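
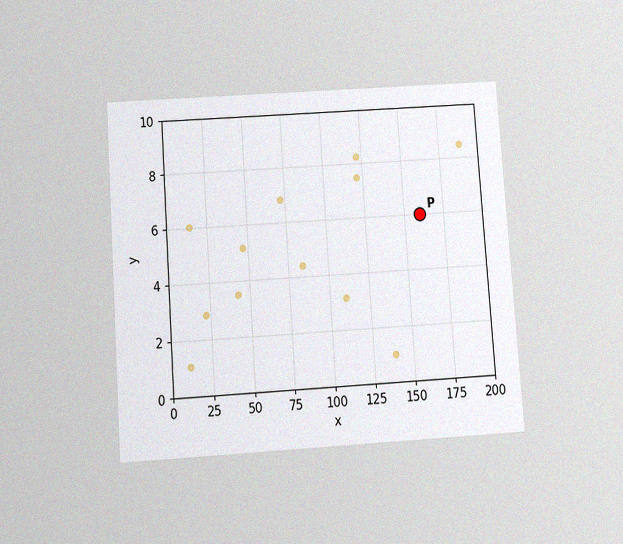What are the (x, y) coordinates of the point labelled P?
(160, 6)

The chart is tilted about 4° counter-clockwise and viewed slightly from below, with some photo noise. Following the gridlines from P to each axis, P sits at (160, 6).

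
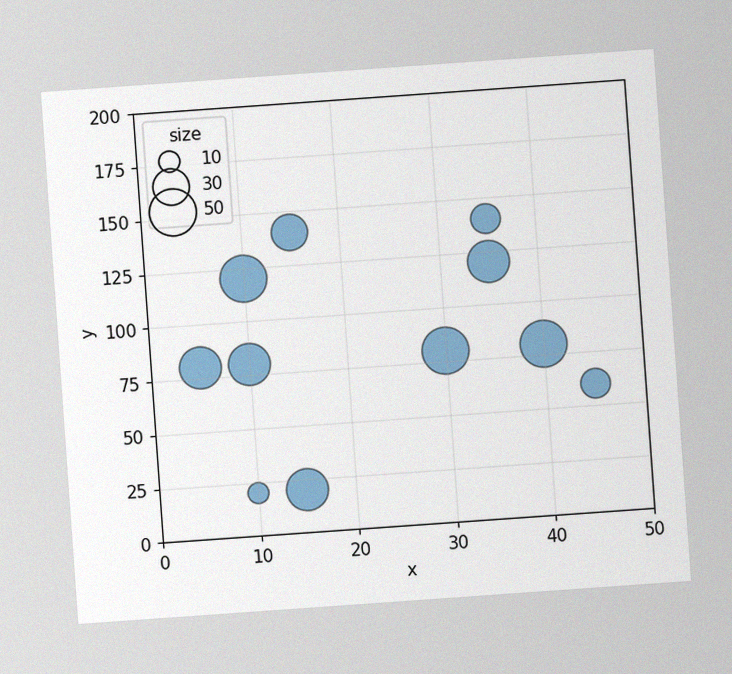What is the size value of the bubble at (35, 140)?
20

The chart is tilted about 4° counter-clockwise, with some photo noise. Matching the bubble at (35, 140) against the size legend gives 20.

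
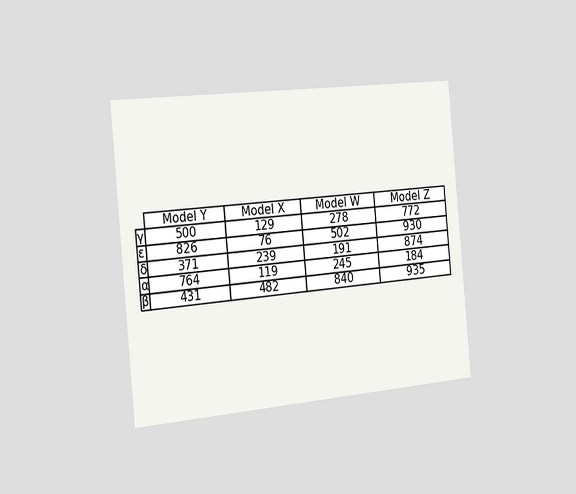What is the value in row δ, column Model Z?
The chart is tilted about 5° counter-clockwise and viewed slightly from the left. The (δ, Model Z) cell reads 874.

874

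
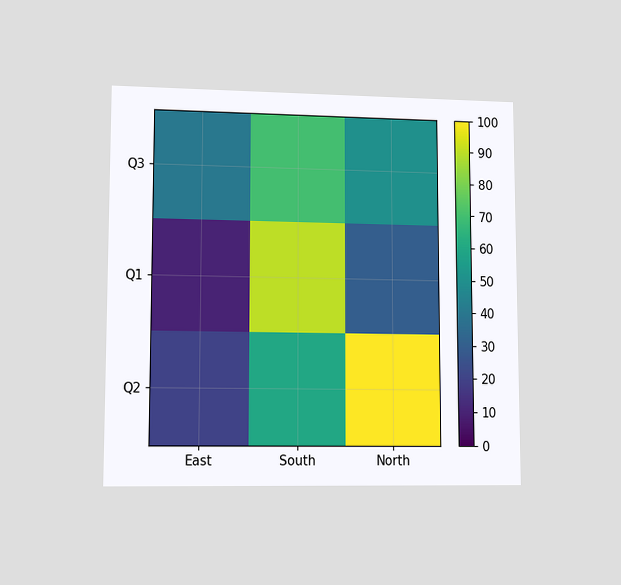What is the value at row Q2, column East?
The chart is viewed at a slight angle. Matching cell (Q2, East) against the colorbar gives 20.

20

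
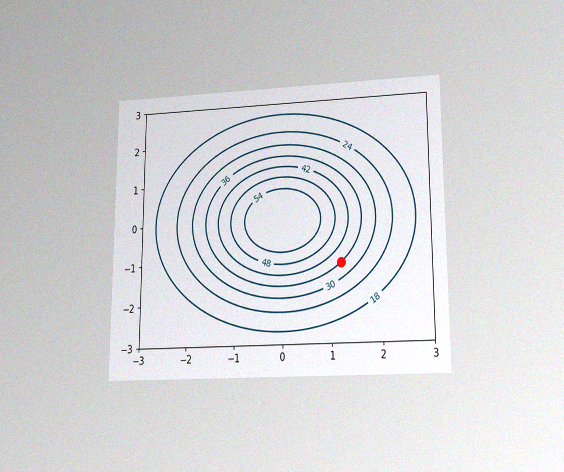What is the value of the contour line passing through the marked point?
36

The chart is viewed at a slight angle, with some photo noise. The marked point sits on the contour labelled 36.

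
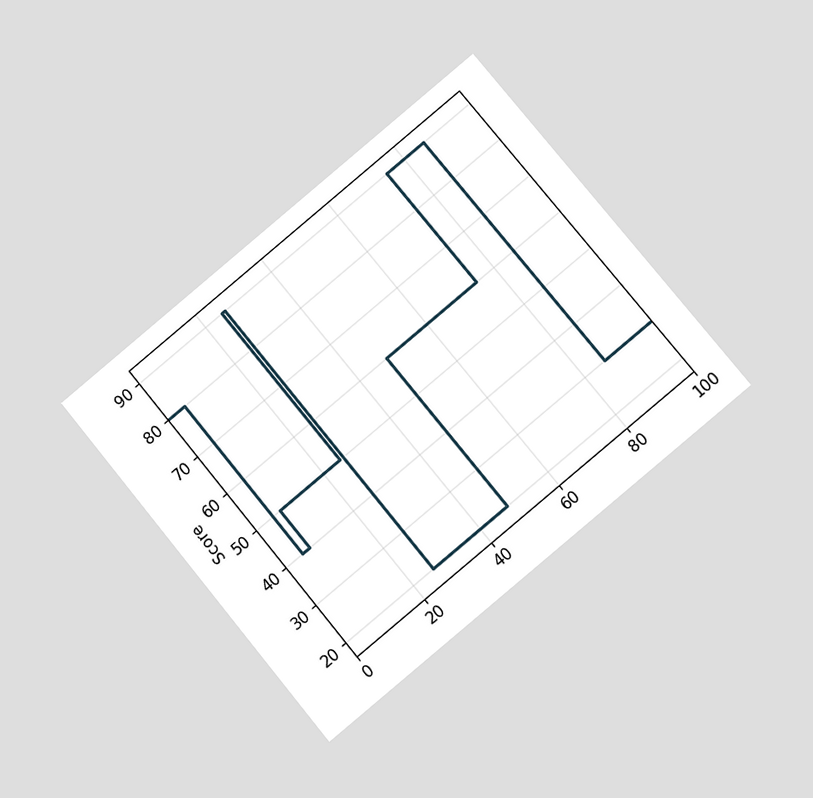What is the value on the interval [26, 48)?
20

The chart is tilted about 40° counter-clockwise and viewed at a slight angle. On [26, 48) the step sits at 20.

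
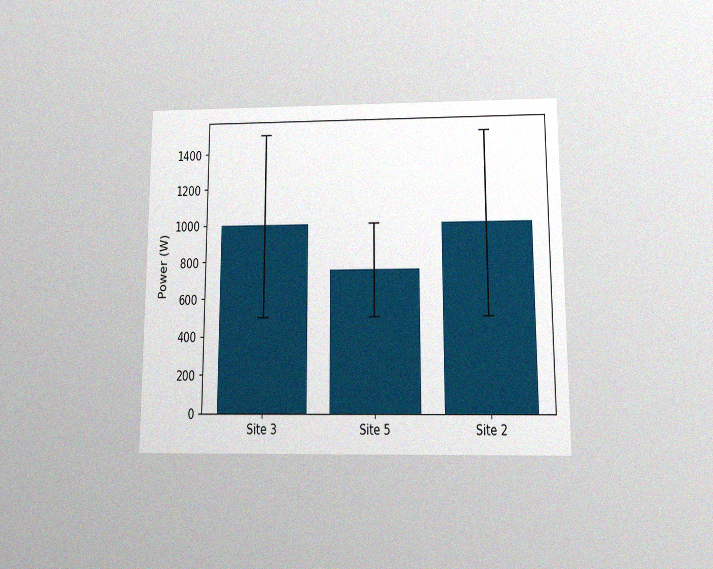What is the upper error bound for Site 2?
1500W

The chart is viewed slightly from below, with some photo noise. The Site 2 bar's upper whisker reaches 1500W.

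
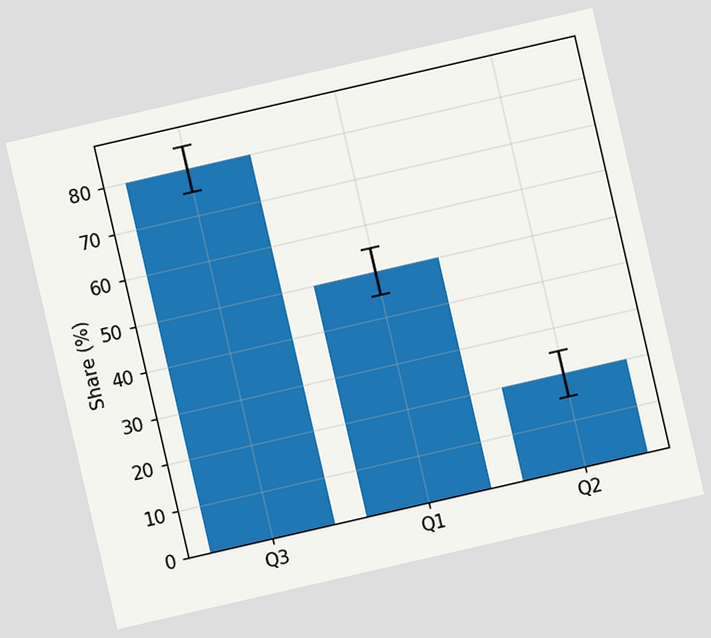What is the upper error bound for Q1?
55%

The chart is tilted about 13° counter-clockwise. The Q1 bar's upper whisker reaches 55%.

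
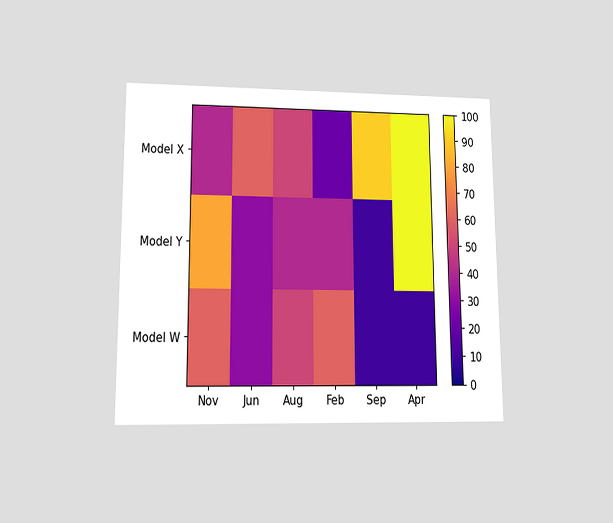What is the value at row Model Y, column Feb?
The chart is viewed at a slight angle. Matching cell (Model Y, Feb) against the colorbar gives 40.

40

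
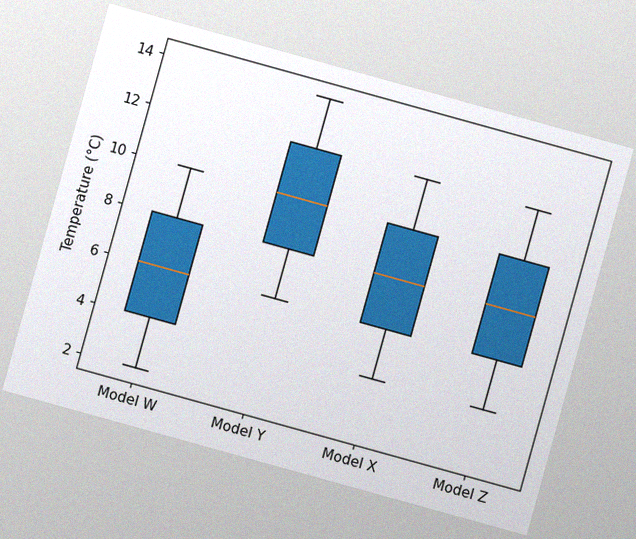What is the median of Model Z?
8°C

The chart is tilted about 15° clockwise, with some photo noise. The median line in the Model Z box sits at 8°C.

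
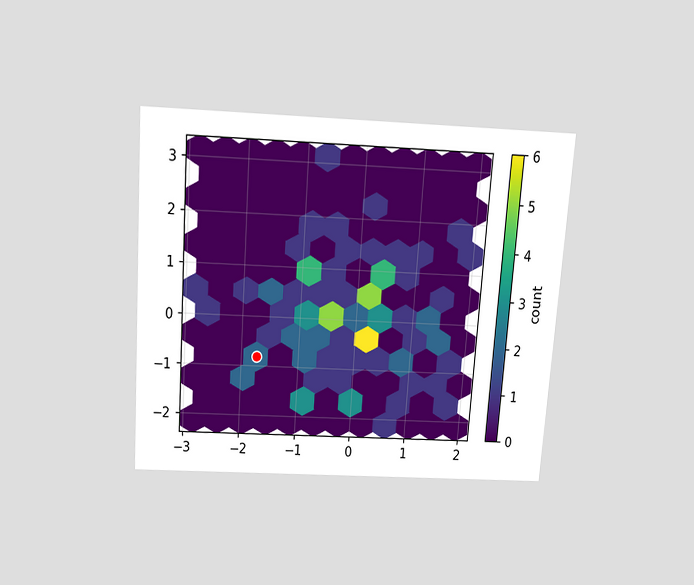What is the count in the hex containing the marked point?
The chart is tilted about 4° clockwise and viewed slightly from above. The marked hex reads 2 on the colorbar.

2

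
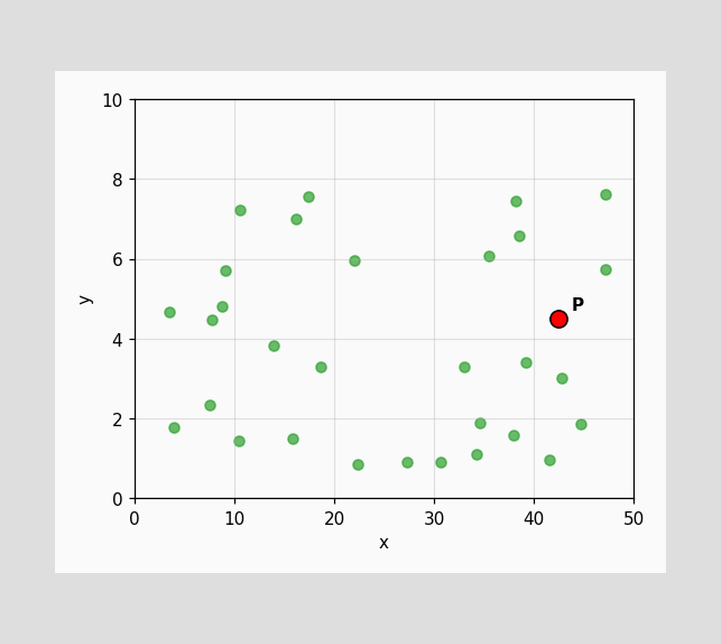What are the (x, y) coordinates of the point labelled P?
Following the gridlines from P to each axis, P sits at (42.5, 4.5).

(42.5, 4.5)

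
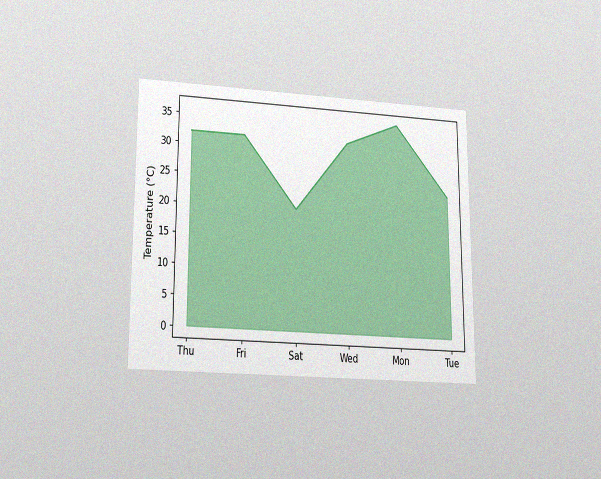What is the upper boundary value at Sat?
20°C

The chart is viewed slightly from below, with some photo noise. At Sat the upper boundary is at 20°C.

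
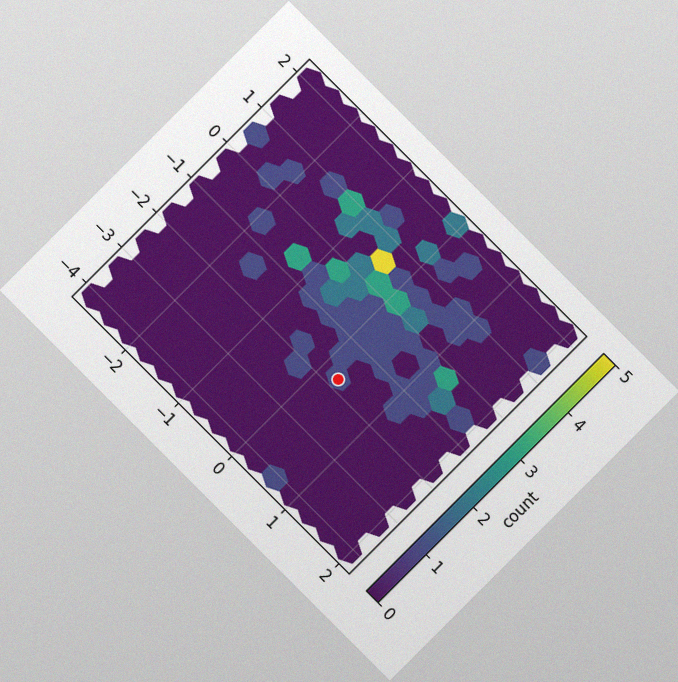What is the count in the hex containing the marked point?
The chart is tilted about 45° clockwise, with some photo noise. The marked hex reads 1 on the colorbar.

1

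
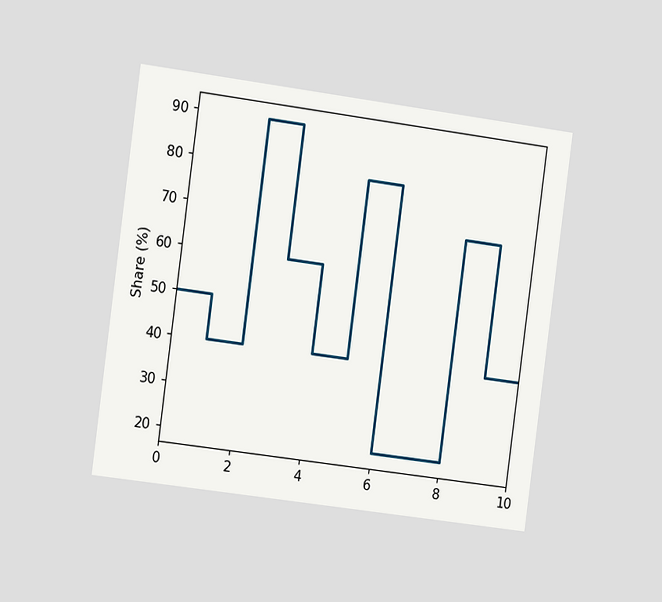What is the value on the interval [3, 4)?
The chart is tilted about 8° clockwise and viewed slightly from the left. On [3, 4) the step sits at 60%.

60%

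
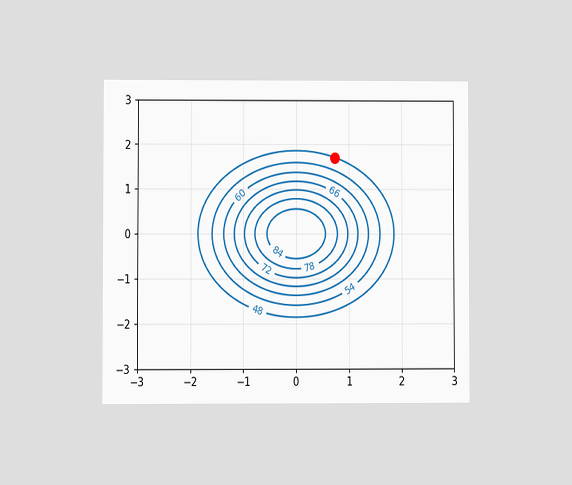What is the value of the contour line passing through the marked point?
48

The chart is viewed at a slight angle. The marked point sits on the contour labelled 48.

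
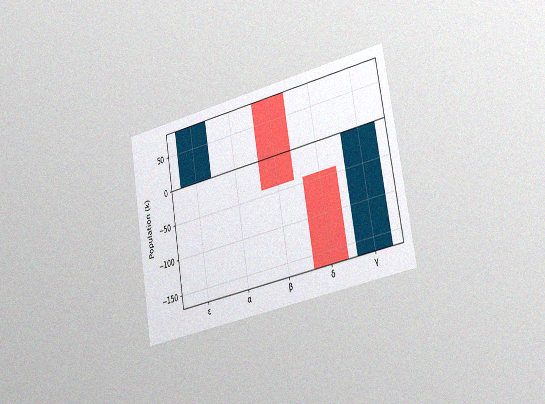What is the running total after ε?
84k

The chart is tilted about 10° counter-clockwise and viewed slightly from the right, with some photo noise. After ε the running total reaches 84k.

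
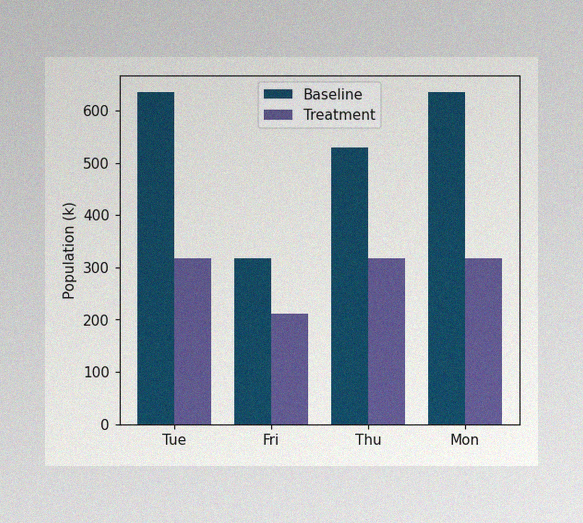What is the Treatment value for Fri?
The image has some photo noise and uneven lighting. The Treatment bar at Fri reaches 212k on the y-axis.

212k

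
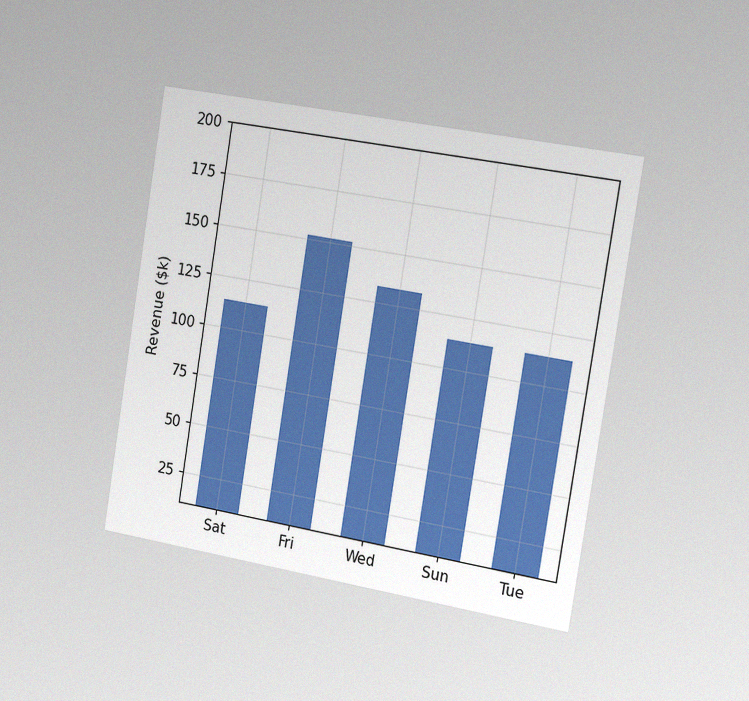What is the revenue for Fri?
The chart is tilted about 9° clockwise and viewed slightly from the right, with some photo noise. Reading along the chart's y-axis, the Fri bar reaches $152k.

$152k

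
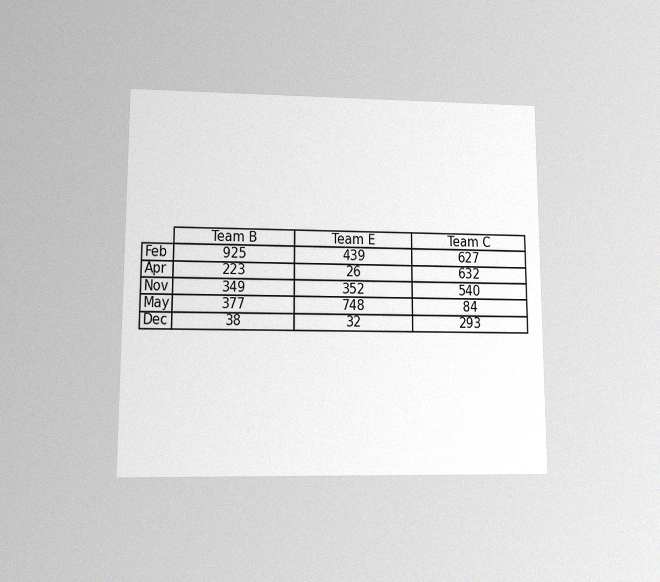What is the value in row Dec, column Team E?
The chart is viewed at a slight angle, with some photo noise. The (Dec, Team E) cell reads 32.

32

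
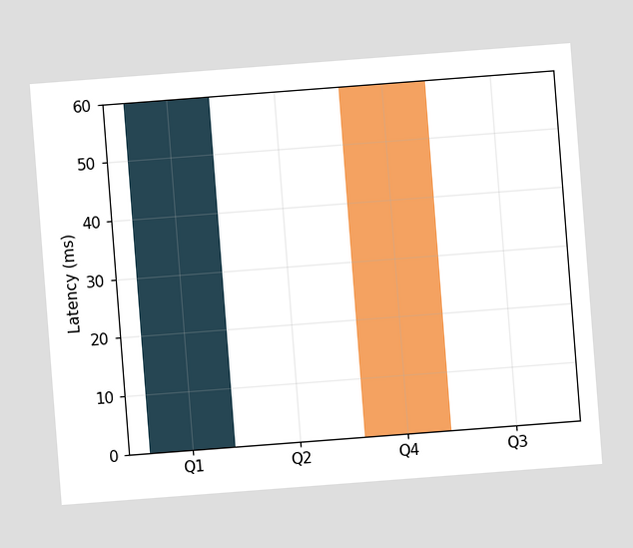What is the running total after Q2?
60ms

The chart is tilted about 4° counter-clockwise. After Q2 the running total reaches 60ms.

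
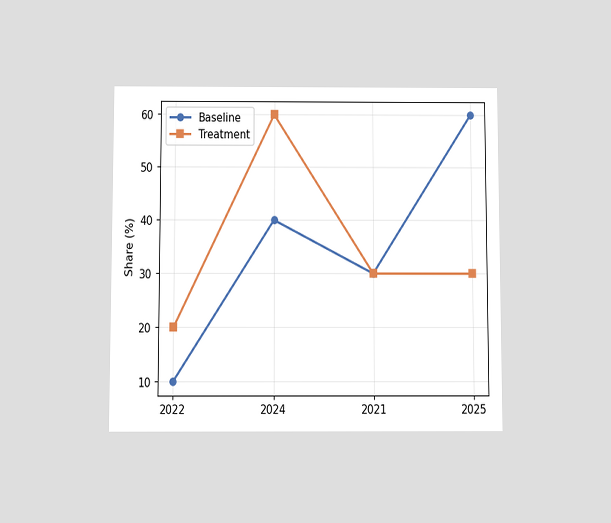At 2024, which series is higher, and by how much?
Treatment, by 20%

The chart is viewed slightly from below. At 2024, Treatment sits above the other line by 20%.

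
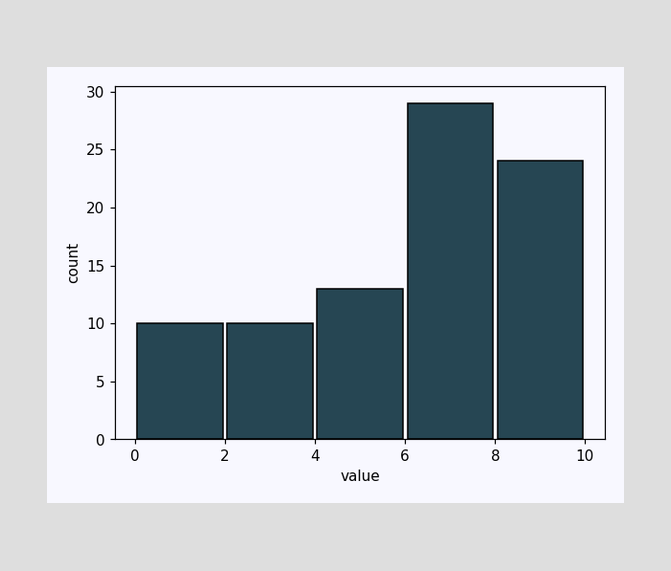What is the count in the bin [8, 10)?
24

The [8, 10) bin has height 24.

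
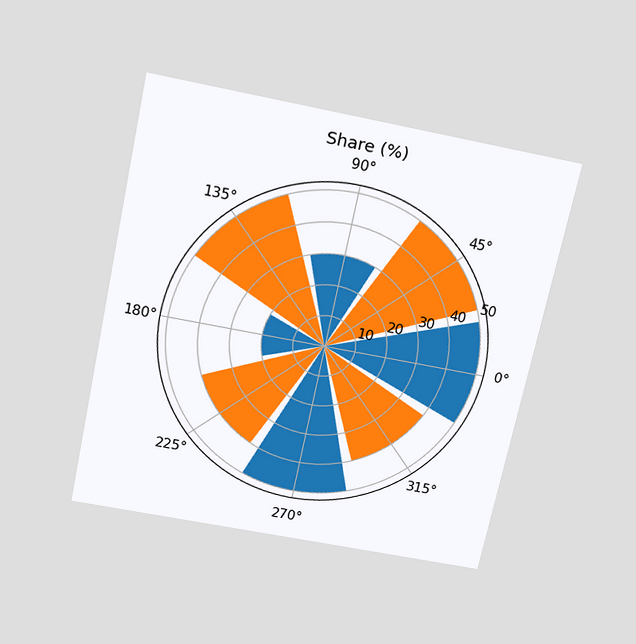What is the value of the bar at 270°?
The chart is tilted about 12° clockwise and viewed slightly from above. The bar at 270° reaches 50% on the radial axis.

50%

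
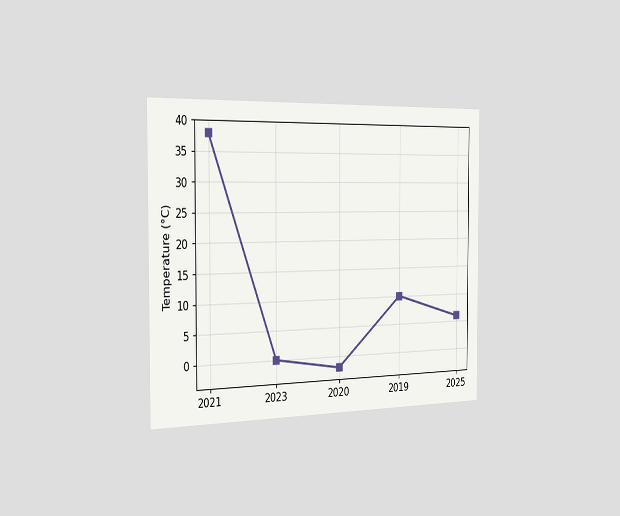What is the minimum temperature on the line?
-2°C

The chart is viewed slightly from the left. The lowest point is at 2020, and reading across to the y-axis gives -2°C.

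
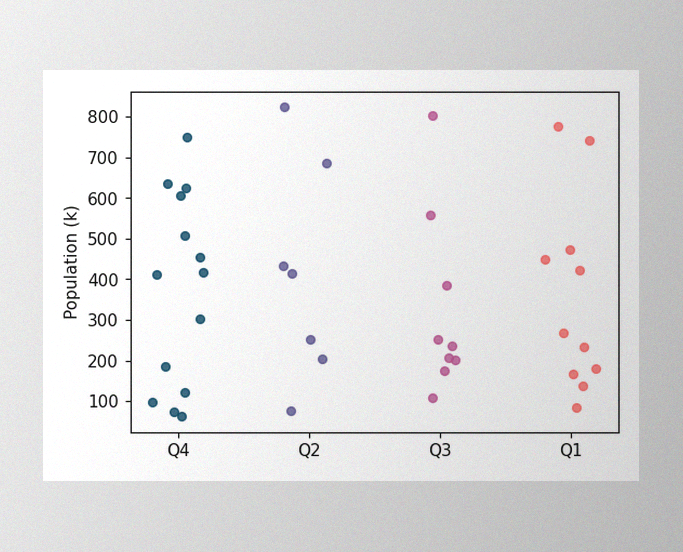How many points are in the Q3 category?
9

The image has some photo noise and uneven lighting. Counting the markers in the Q3 column gives 9.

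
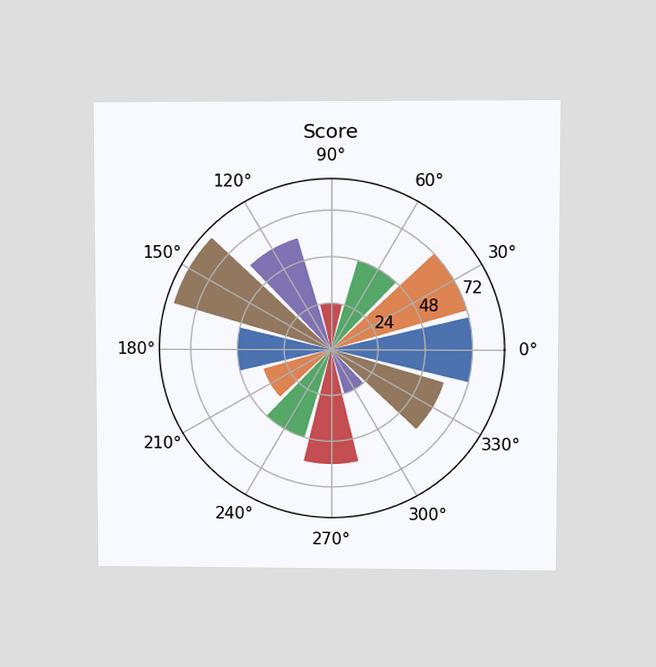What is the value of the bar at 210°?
36

The chart is viewed at a slight angle. The bar at 210° reaches 36 on the radial axis.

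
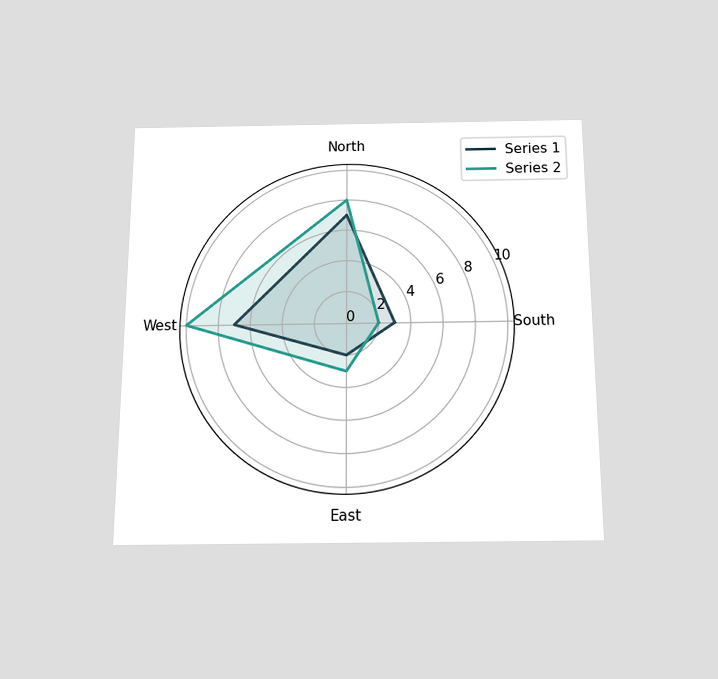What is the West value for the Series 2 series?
10

The chart is viewed slightly from below. On the West axis, Series 2 reaches 10.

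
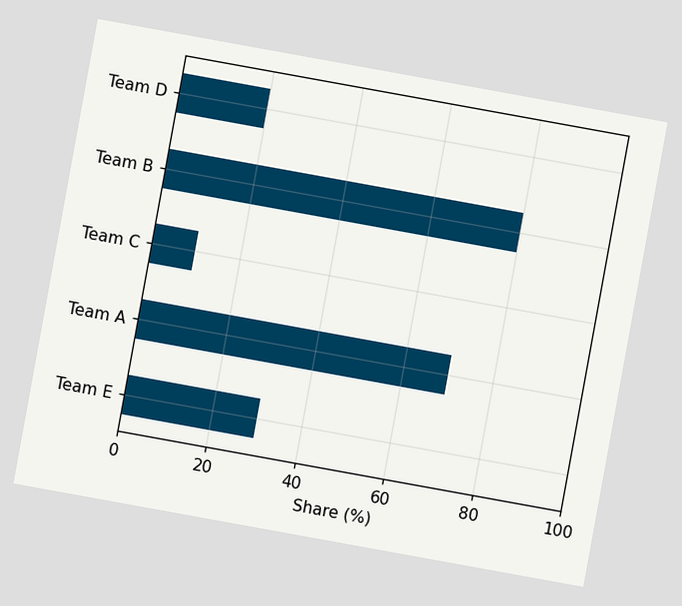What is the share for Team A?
The chart is tilted about 10° clockwise. Reading along the chart's x-axis, the Team A bar reaches 70%.

70%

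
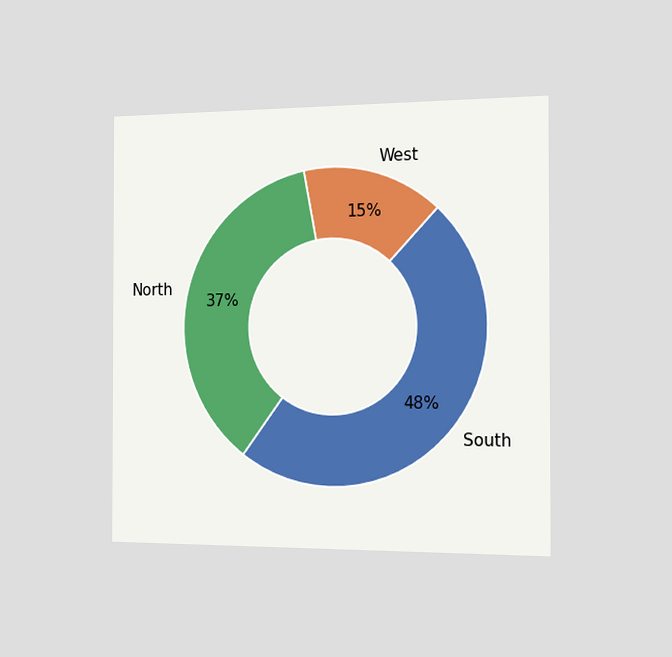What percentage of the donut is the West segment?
15%

The chart is viewed slightly from the right. The West segment takes up 15% of the ring.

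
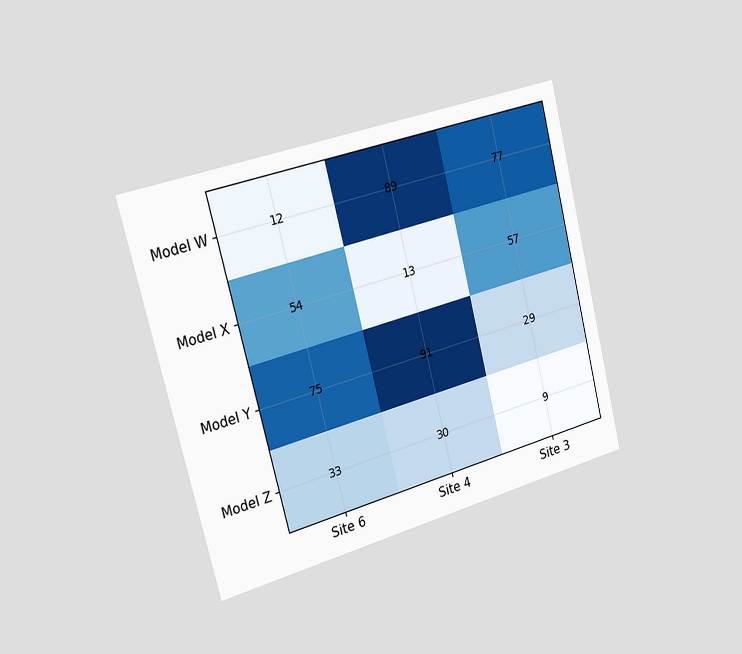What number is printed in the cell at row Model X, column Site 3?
57

The chart is tilted about 14° counter-clockwise and viewed slightly from the left. The (Model X, Site 3) cell reads 57.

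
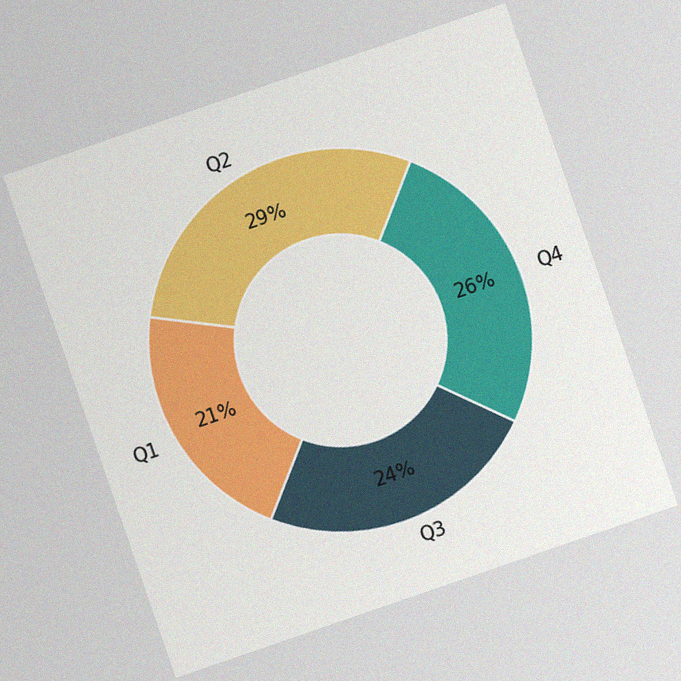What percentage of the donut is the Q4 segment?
The chart is tilted about 19° counter-clockwise, with some photo noise. The Q4 segment takes up 26% of the ring.

26%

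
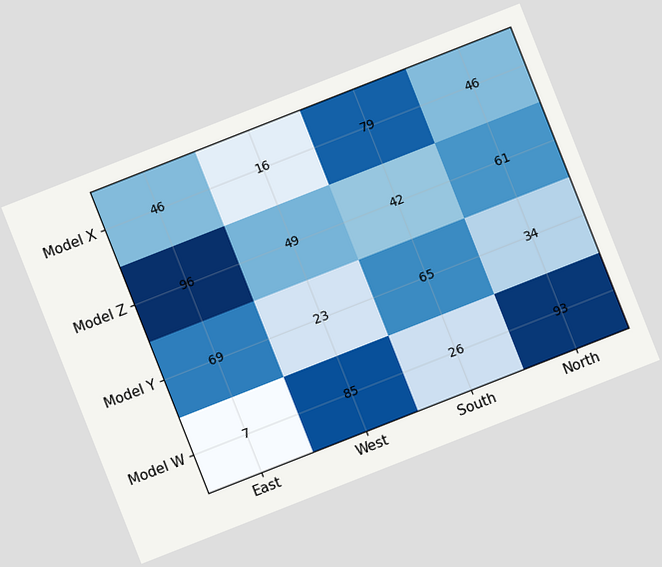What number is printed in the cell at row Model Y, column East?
69

The chart is tilted about 21° counter-clockwise. The (Model Y, East) cell reads 69.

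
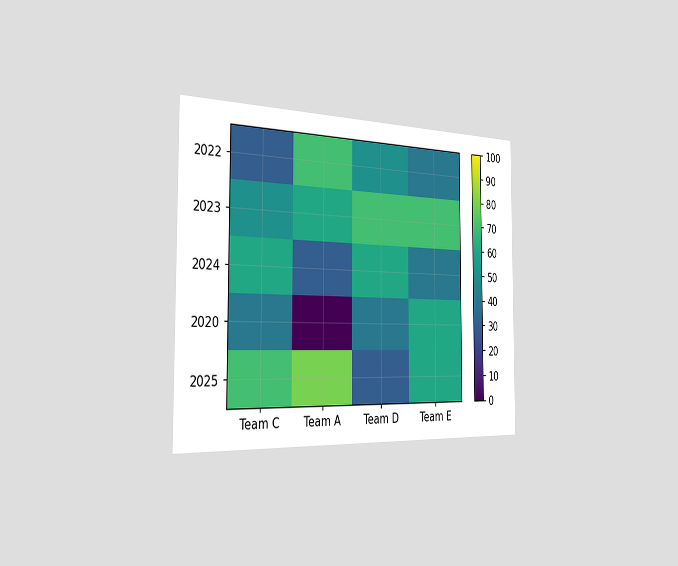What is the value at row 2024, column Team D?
The chart is viewed slightly from the left. Matching cell (2024, Team D) against the colorbar gives 60.

60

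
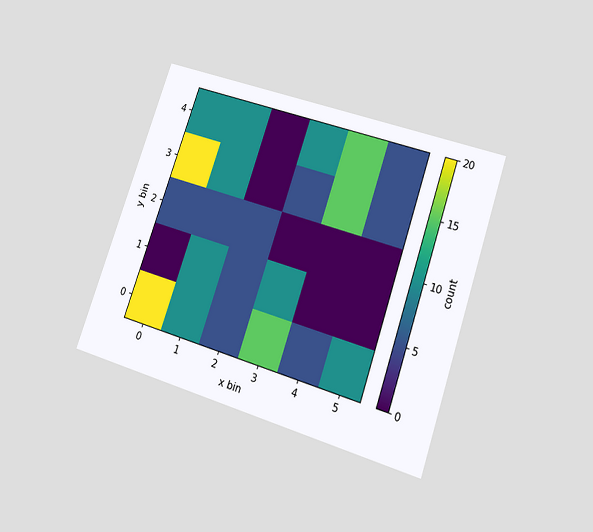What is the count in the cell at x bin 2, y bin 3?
0

The chart is tilted about 19° clockwise and viewed at a slight angle. Matching the cell (2, 3) against the colorbar gives 0.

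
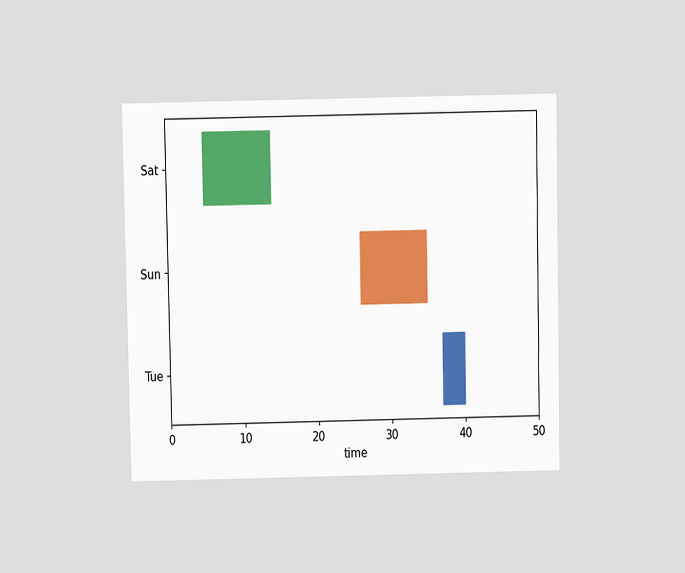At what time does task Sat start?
The chart is viewed slightly from above. The Sat bar begins at t=5.

5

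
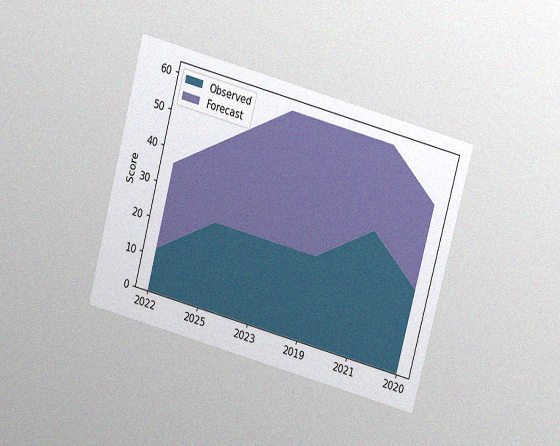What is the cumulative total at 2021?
60

The chart is tilted about 15° clockwise and viewed slightly from above, with some photo noise. The stacked total at 2021 reaches 60.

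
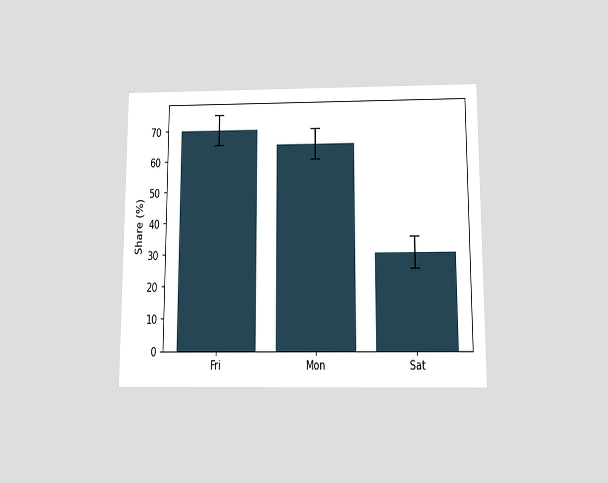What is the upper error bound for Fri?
75%

The chart is viewed slightly from below. The Fri bar's upper whisker reaches 75%.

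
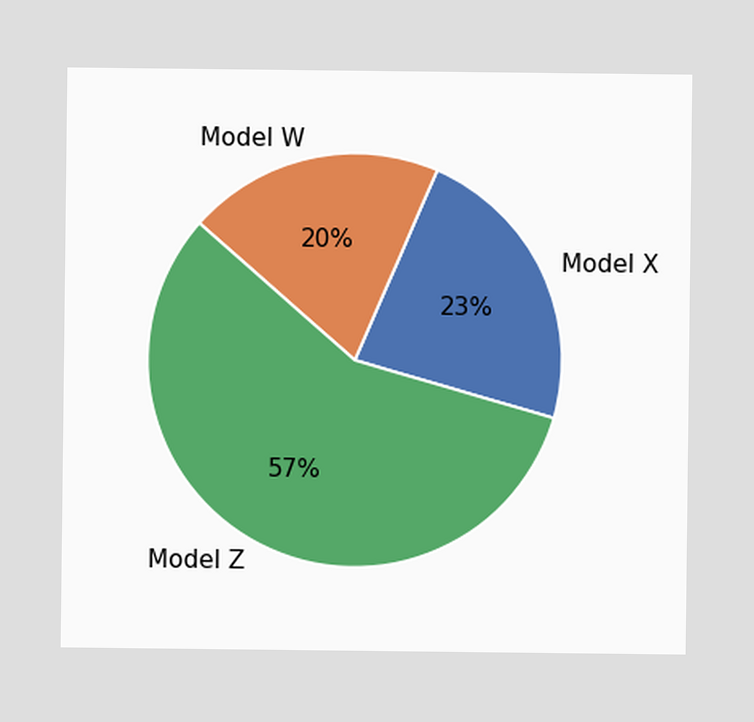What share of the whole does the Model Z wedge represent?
57%

The Model Z slice takes up 57% of the pie.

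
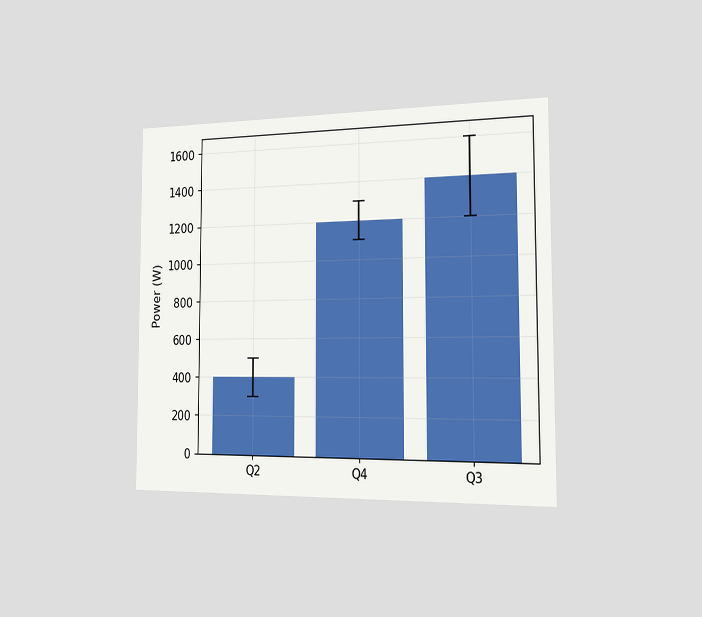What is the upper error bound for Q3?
1600W

The chart is viewed slightly from the right. The Q3 bar's upper whisker reaches 1600W.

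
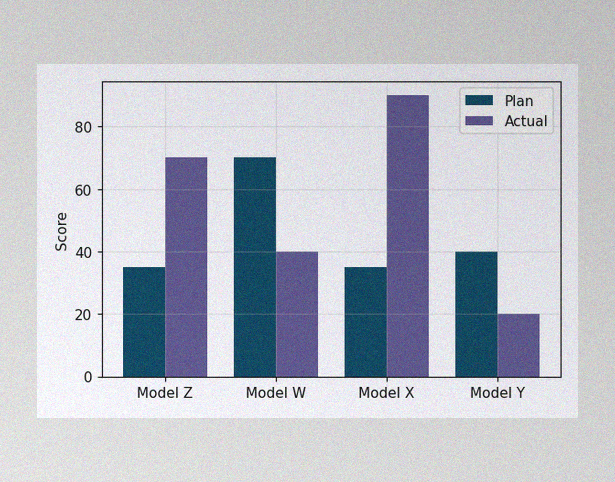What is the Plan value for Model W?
The image has some photo noise and uneven lighting. The Plan bar at Model W reaches 70 on the y-axis.

70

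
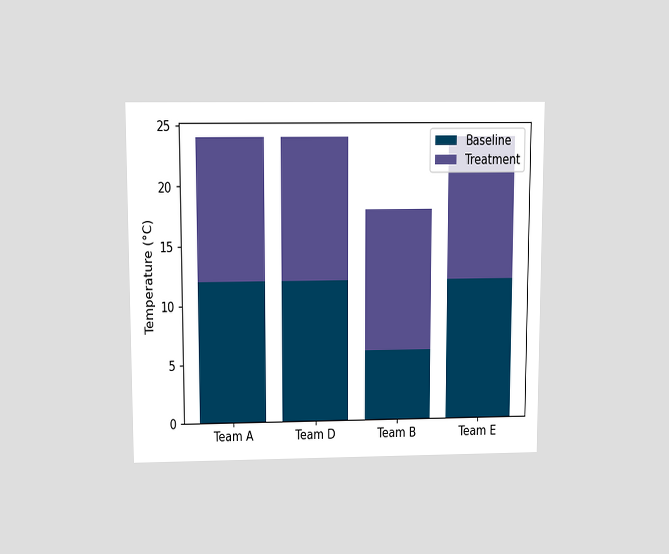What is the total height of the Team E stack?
24°C

The chart is viewed slightly from above. The Team E stack's top reaches 24°C on the y-axis.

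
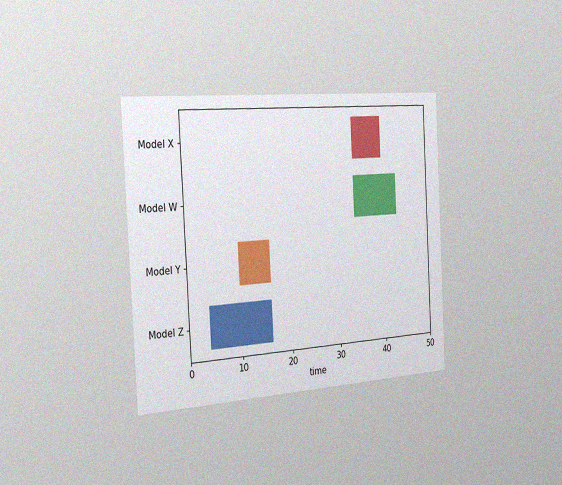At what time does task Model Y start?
The chart is tilted about 3° counter-clockwise and viewed slightly from the left, with some photo noise. The Model Y bar begins at t=10.

10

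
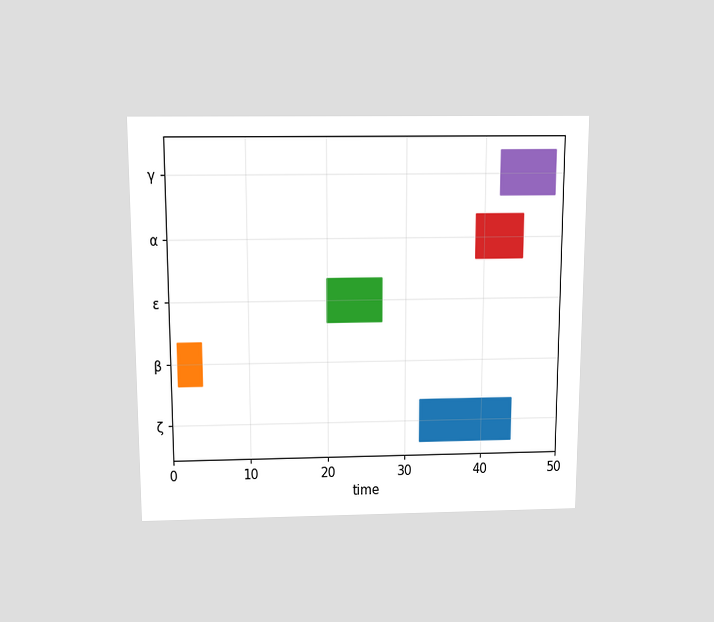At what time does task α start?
The chart is viewed slightly from above. The α bar begins at t=39.

39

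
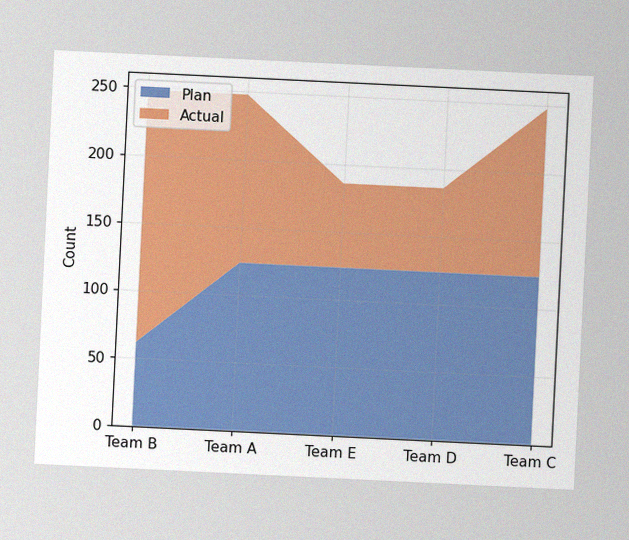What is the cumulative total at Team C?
The chart is tilted about 3° clockwise, with some photo noise. The stacked total at Team C reaches 248.

248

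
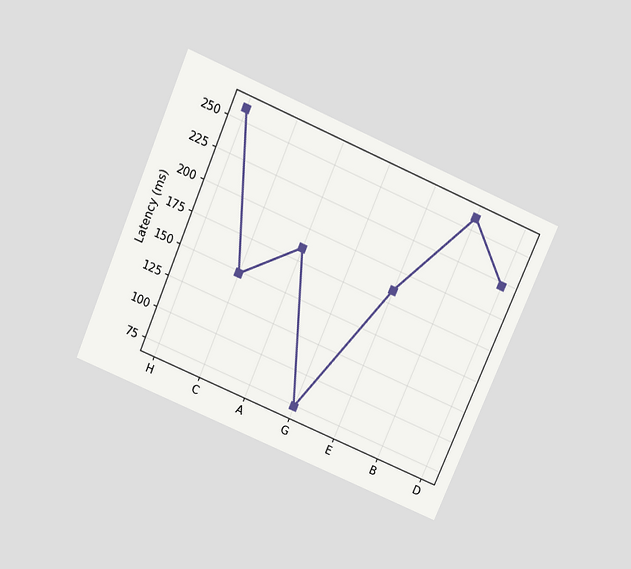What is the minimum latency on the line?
The chart is tilted about 23° clockwise and viewed slightly from above. The lowest point is at G, and reading across to the y-axis gives 74ms.

74ms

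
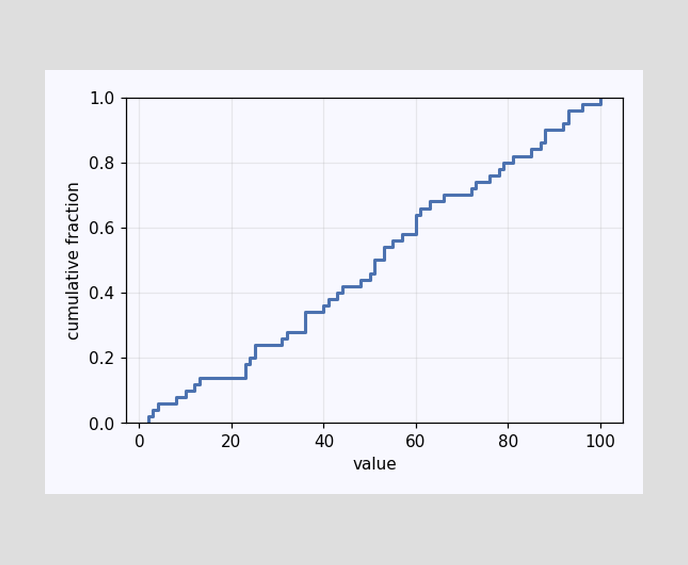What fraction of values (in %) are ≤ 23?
18%

At x=23 the ECDF step is at 18%.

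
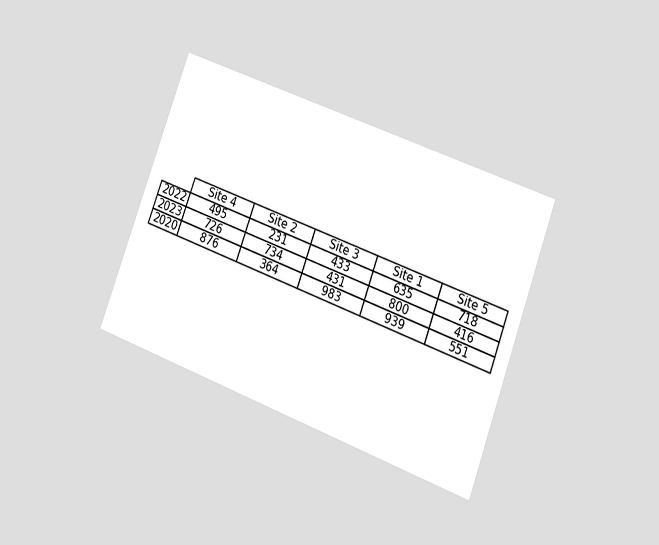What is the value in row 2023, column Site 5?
416

The chart is tilted about 20° clockwise and viewed at a slight angle. The (2023, Site 5) cell reads 416.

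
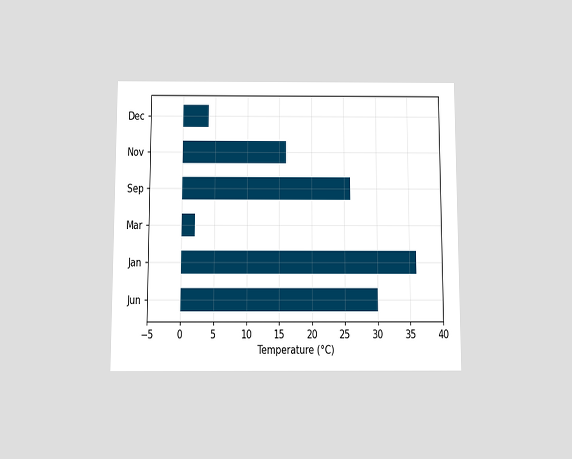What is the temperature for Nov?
The chart is viewed slightly from below. Reading along the chart's x-axis, the Nov bar reaches 16°C.

16°C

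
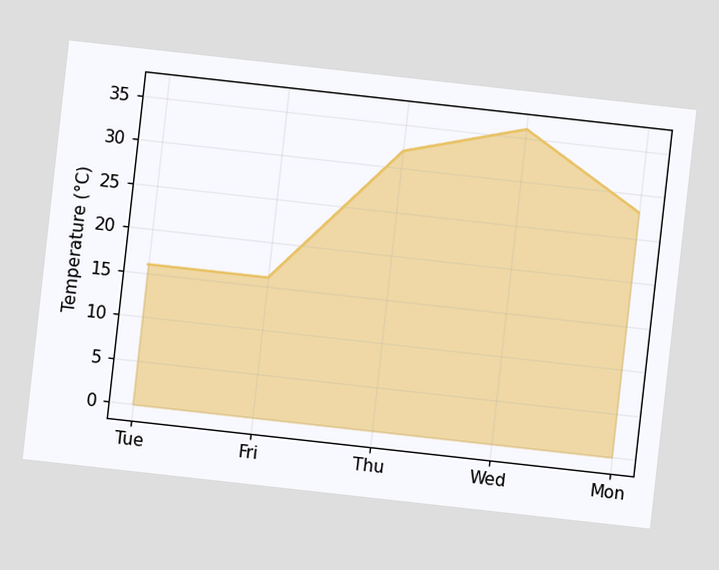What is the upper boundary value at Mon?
28°C

The chart is tilted about 6° clockwise. At Mon the upper boundary is at 28°C.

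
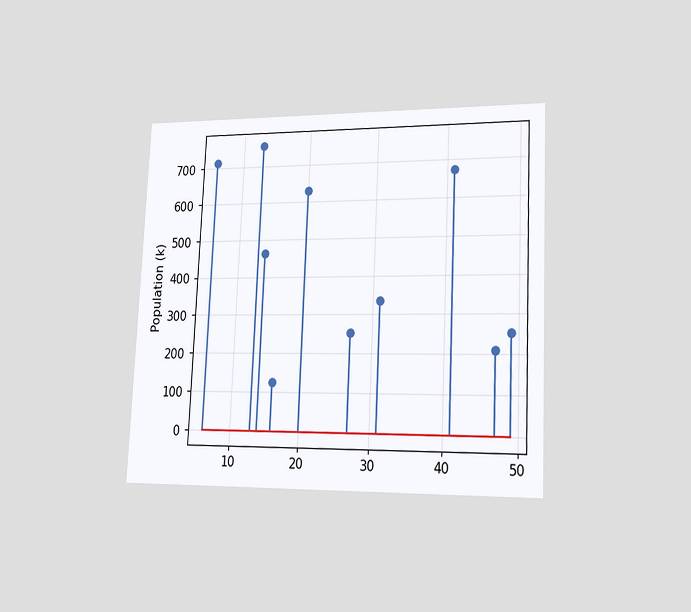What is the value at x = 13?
756k

The chart is tilted about 3° clockwise and viewed slightly from the right. The stem at x=13 reaches 756k.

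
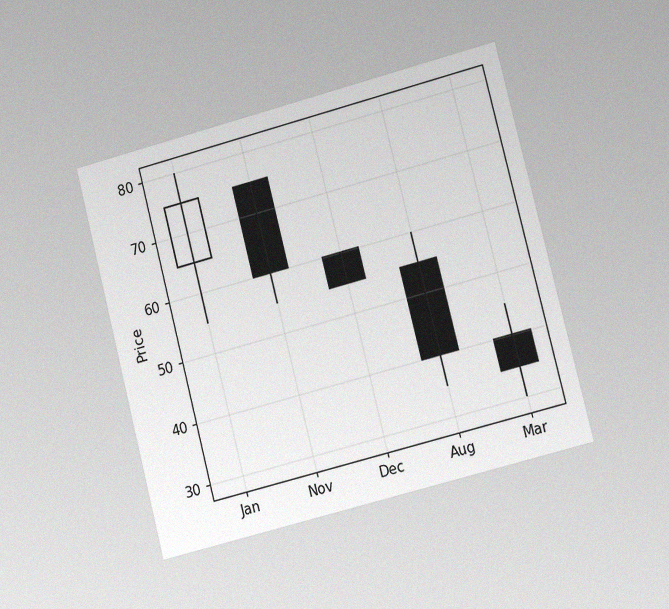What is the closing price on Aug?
The chart is tilted about 14° counter-clockwise and viewed slightly from the right, with some photo noise. The Aug candle closes at 40.

40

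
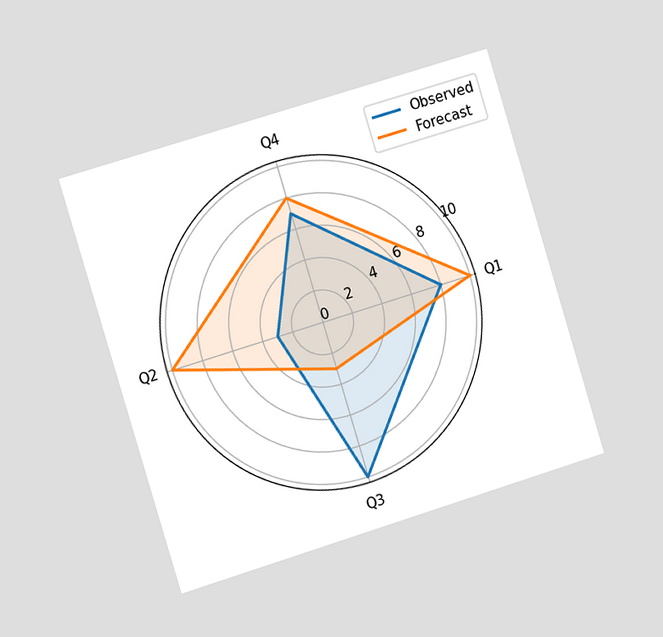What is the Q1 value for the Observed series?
8

The chart is tilted about 17° counter-clockwise and viewed at a slight angle. On the Q1 axis, Observed reaches 8.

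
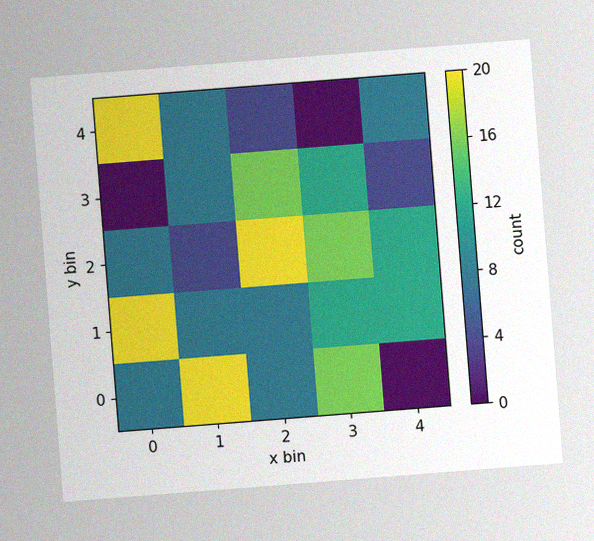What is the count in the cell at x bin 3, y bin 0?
16

The chart is tilted about 4° counter-clockwise, with some photo noise. Matching the cell (3, 0) against the colorbar gives 16.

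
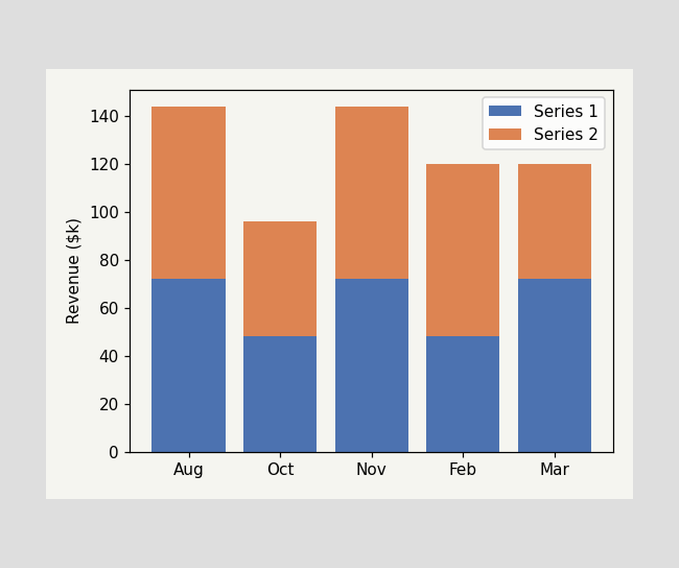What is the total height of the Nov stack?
$144k

The Nov stack's top reaches $144k on the y-axis.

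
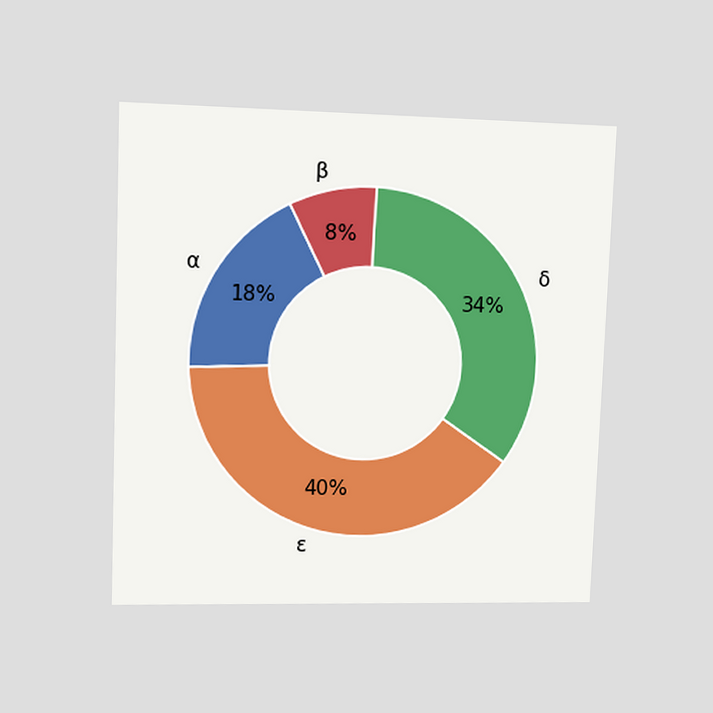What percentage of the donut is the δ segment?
The chart is tilted about 2° clockwise and viewed at a slight angle. The δ segment takes up 34% of the ring.

34%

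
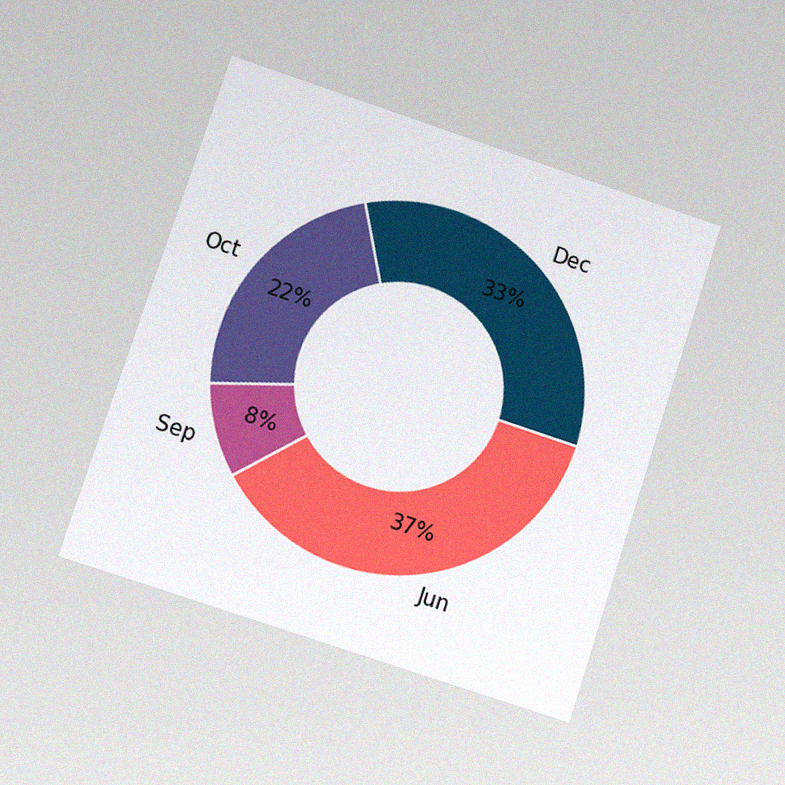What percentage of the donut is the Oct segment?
22%

The chart is tilted about 18° clockwise and viewed at a slight angle, with some photo noise. The Oct segment takes up 22% of the ring.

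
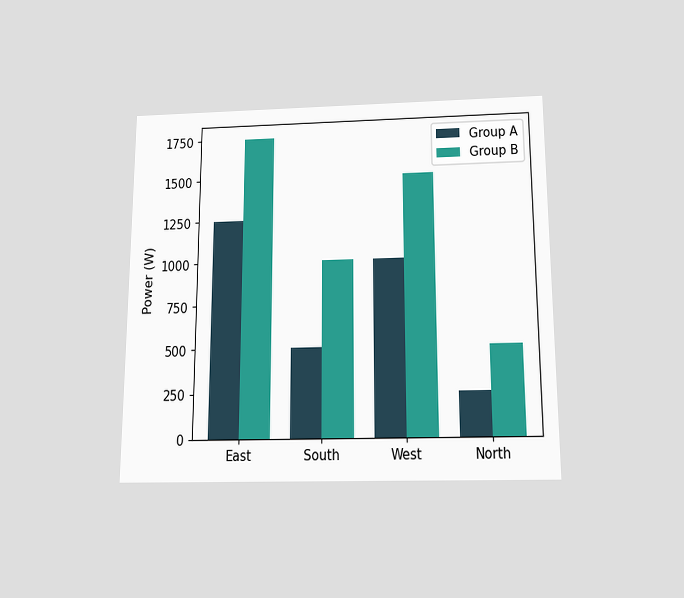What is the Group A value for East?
The chart is viewed slightly from below. The Group A bar at East reaches 1250W on the y-axis.

1250W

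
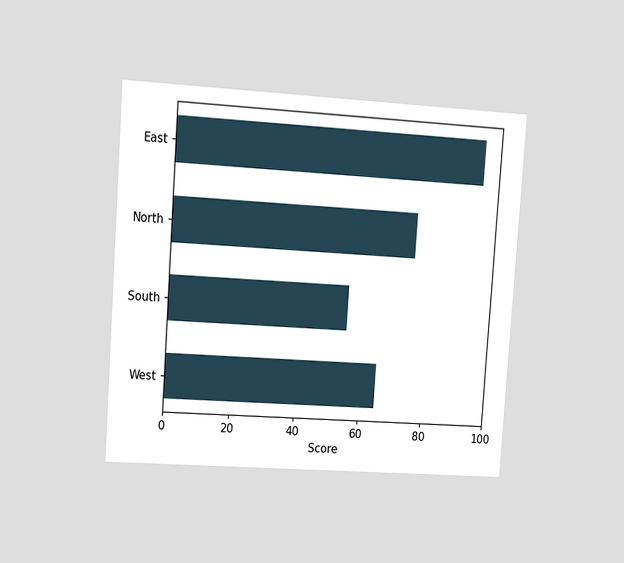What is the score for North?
75

The chart is tilted about 4° clockwise and viewed at a slight angle. Reading along the chart's x-axis, the North bar reaches 75.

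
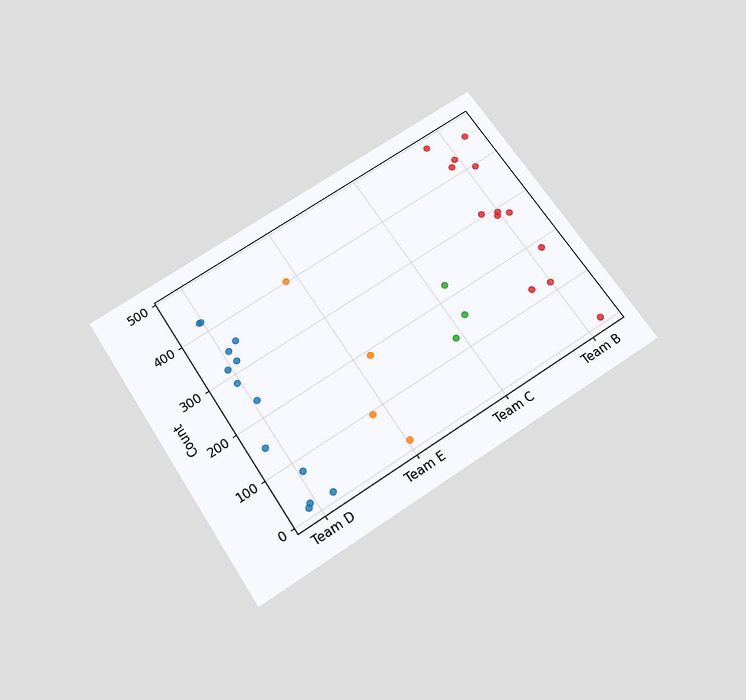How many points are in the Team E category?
The chart is tilted about 33° counter-clockwise and viewed slightly from below. Counting the markers in the Team E column gives 4.

4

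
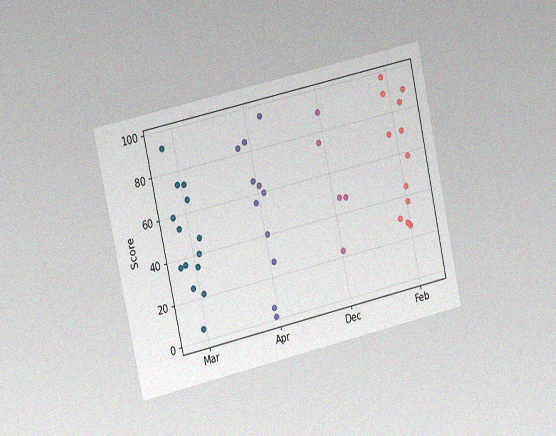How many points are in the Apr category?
The chart is tilted about 12° counter-clockwise and viewed at a slight angle, with some photo noise. Counting the markers in the Apr column gives 11.

11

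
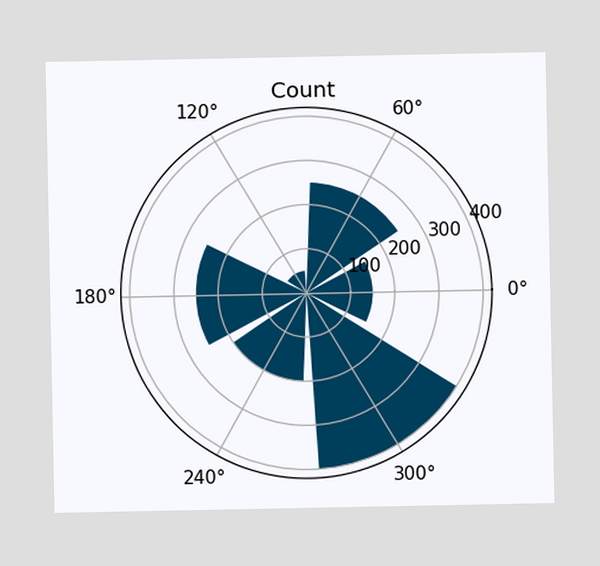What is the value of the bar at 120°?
50

The bar at 120° reaches 50 on the radial axis.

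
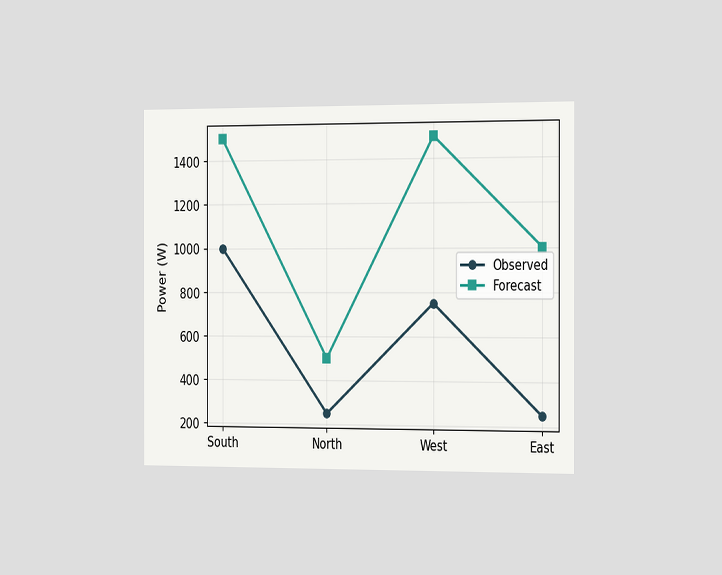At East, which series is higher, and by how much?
Forecast, by 750W

The chart is viewed slightly from the right. At East, Forecast sits above the other line by 750W.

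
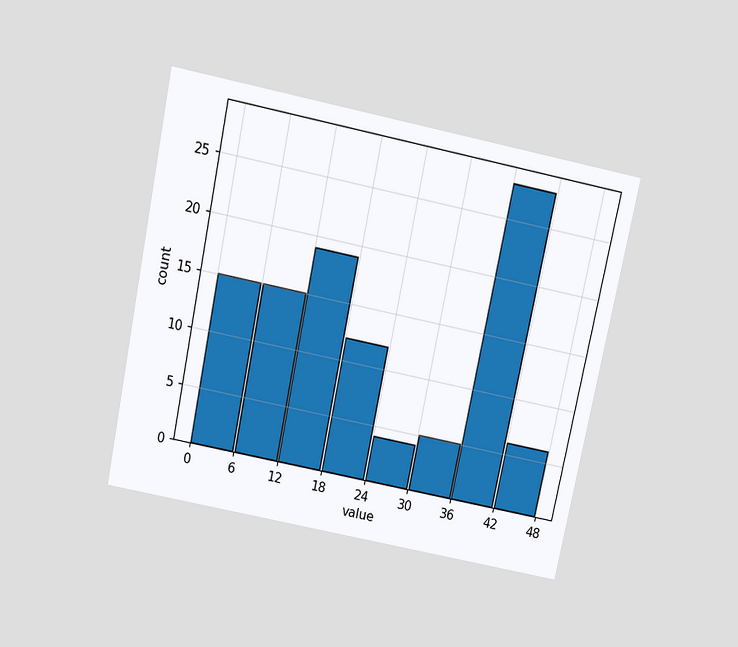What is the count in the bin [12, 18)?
The chart is tilted about 12° clockwise and viewed slightly from above. The [12, 18) bin has height 19.

19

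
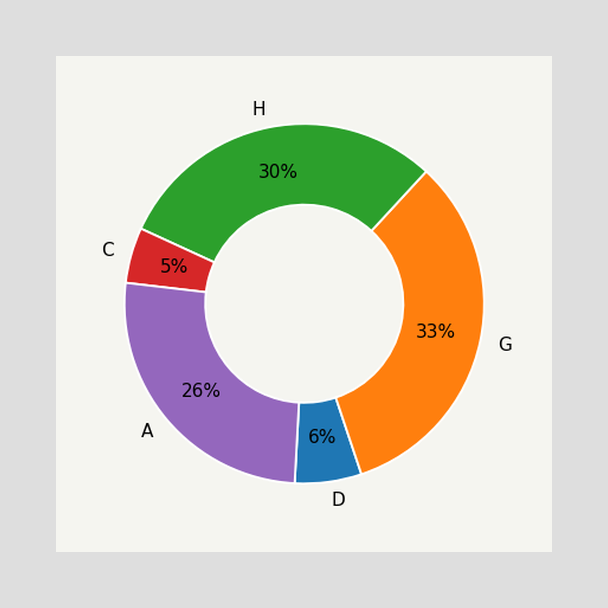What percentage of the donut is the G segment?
The G segment takes up 33% of the ring.

33%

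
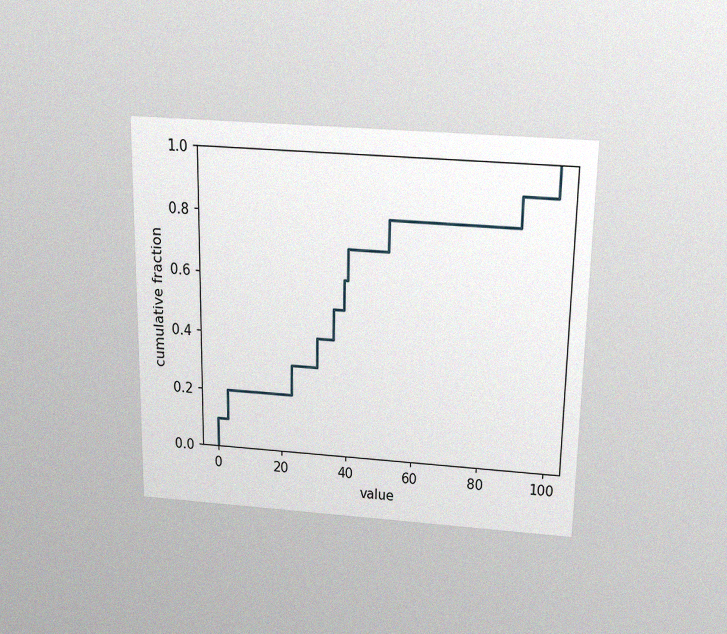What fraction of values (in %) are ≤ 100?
100%

The chart is viewed slightly from above, with some photo noise. At x=100 the ECDF step is at 100%.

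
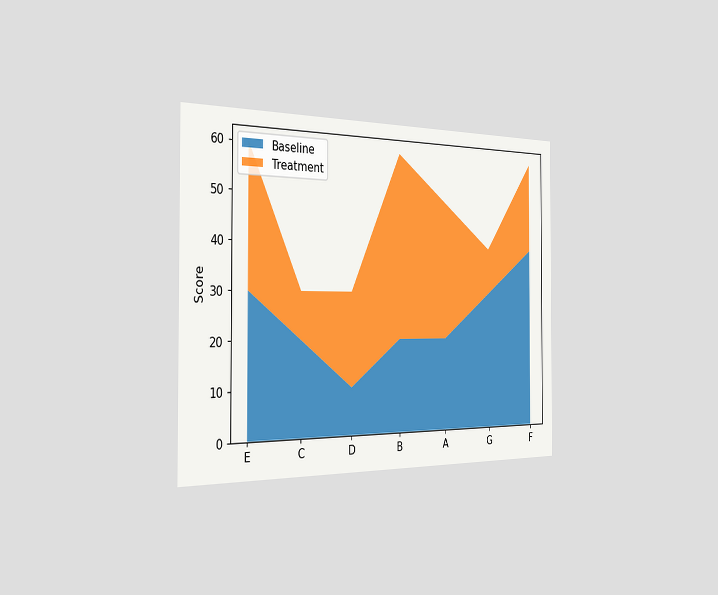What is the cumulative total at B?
The chart is viewed slightly from the left. The stacked total at B reaches 60.

60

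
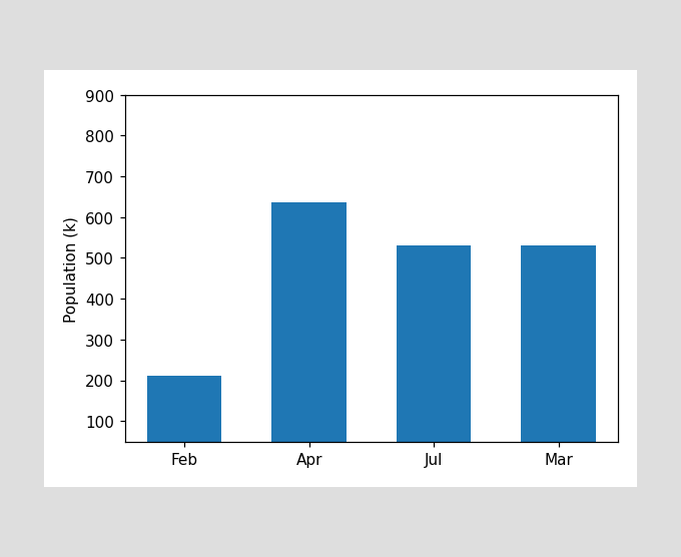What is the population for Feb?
Reading along the chart's y-axis, the Feb bar reaches 212k.

212k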